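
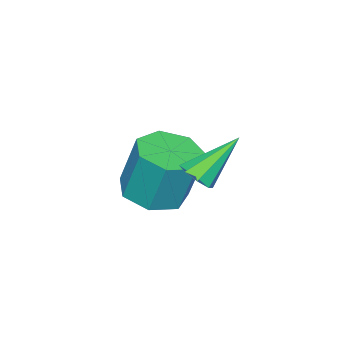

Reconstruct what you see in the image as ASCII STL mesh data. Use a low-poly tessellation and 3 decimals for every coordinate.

solid 
facet normal 0.588 -0.394 -0.706
outer loop
vertex 0.908 0.488 1.802
vertex 0.499 0.553 1.425
vertex 0.926 0.868 1.605
endloop
endfacet
facet normal 0.595 0.348 0.725
outer loop
vertex 0.908 0.488 1.802
vertex 0.926 0.868 1.605
vertex -0.479 1.207 2.595
endloop
endfacet
facet normal 0.589 -0.395 -0.705
outer loop
vertex 0.926 0.868 1.605
vertex 0.499 0.553 1.425
vertex 0.694 1.063 1.302
endloop
endfacet
facet normal 0.397 0.880 0.262
outer loop
vertex 0.926 0.868 1.605
vertex 0.694 1.063 1.302
vertex -0.479 1.207 2.595
endloop
endfacet
facet normal 0.589 -0.395 -0.705
outer loop
vertex 0.694 1.063 1.302
vertex 0.499 0.553 1.425
vertex 0.348 0.96 1.071
endloop
endfacet
facet normal -0.134 0.964 -0.229
outer loop
vertex 0.694 1.063 1.302
vertex 0.348 0.96 1.071
vertex -0.479 1.207 2.595
endloop
endfacet
facet normal 0.590 -0.394 -0.705
outer loop
vertex 0.348 0.96 1.071
vertex 0.499 0.553 1.425
vertex 0.091 0.618 1.047
endloop
endfacet
facet normal -0.692 0.552 -0.465
outer loop
vertex 0.348 0.96 1.071
vertex 0.091 0.618 1.047
vertex -0.479 1.207 2.595
endloop
endfacet
facet normal 0.590 -0.393 -0.705
outer loop
vertex 0.091 0.618 1.047
vertex 0.499 0.553 1.425
vertex 0.073 0.238 1.244
endloop
endfacet
facet normal -0.946 -0.113 -0.305
outer loop
vertex 0.091 0.618 1.047
vertex 0.073 0.238 1.244
vertex -0.479 1.207 2.595
endloop
endfacet
facet normal 0.590 -0.394 -0.705
outer loop
vertex 0.073 0.238 1.244
vertex 0.499 0.553 1.425
vertex 0.304 0.042 1.547
endloop
endfacet
facet normal -0.750 -0.643 0.155
outer loop
vertex 0.073 0.238 1.244
vertex 0.304 0.042 1.547
vertex -0.479 1.207 2.595
endloop
endfacet
facet normal 0.589 -0.393 -0.706
outer loop
vertex 0.304 0.042 1.547
vertex 0.499 0.553 1.425
vertex 0.65 0.146 1.778
endloop
endfacet
facet normal -0.215 -0.729 0.650
outer loop
vertex 0.304 0.042 1.547
vertex 0.65 0.146 1.778
vertex -0.479 1.207 2.595
endloop
endfacet
facet normal 0.588 -0.394 -0.706
outer loop
vertex 0.65 0.146 1.778
vertex 0.499 0.553 1.425
vertex 0.908 0.488 1.802
endloop
endfacet
facet normal 0.340 -0.319 0.885
outer loop
vertex 0.65 0.146 1.778
vertex 0.908 0.488 1.802
vertex -0.479 1.207 2.595
endloop
endfacet
facet normal 0.026 -0.294 -0.955
outer loop
vertex -0.817 -1.828 -1.513
vertex -1.706 -2.292 -1.394
vertex -1.526 -1.341 -1.682
endloop
endfacet
facet normal 0.587 0.778 -0.223
outer loop
vertex -0.817 -1.828 -1.513
vertex -1.526 -1.341 -1.682
vertex -0.865 -1.284 0.255
endloop
endfacet
facet normal 0.588 0.777 -0.224
outer loop
vertex -0.865 -1.284 0.255
vertex -1.526 -1.341 -1.682
vertex -1.573 -0.797 0.086
endloop
endfacet
facet normal -0.026 0.294 0.955
outer loop
vertex -0.865 -1.284 0.255
vertex -1.573 -0.797 0.086
vertex -1.754 -1.748 0.374
endloop
endfacet
facet normal 0.025 -0.294 -0.955
outer loop
vertex -1.526 -1.341 -1.682
vertex -1.706 -2.292 -1.394
vertex -2.37 -1.57 -1.634
endloop
endfacet
facet normal -0.266 0.919 -0.290
outer loop
vertex -1.526 -1.341 -1.682
vertex -2.37 -1.57 -1.634
vertex -1.573 -0.797 0.086
endloop
endfacet
facet normal -0.266 0.919 -0.290
outer loop
vertex -1.573 -0.797 0.086
vertex -2.37 -1.57 -1.634
vertex -2.418 -1.026 0.134
endloop
endfacet
facet normal -0.025 0.294 0.955
outer loop
vertex -1.573 -0.797 0.086
vertex -2.418 -1.026 0.134
vertex -1.754 -1.748 0.374
endloop
endfacet
facet normal 0.025 -0.294 -0.955
outer loop
vertex -2.37 -1.57 -1.634
vertex -1.706 -2.292 -1.394
vertex -2.715 -2.343 -1.405
endloop
endfacet
facet normal -0.919 0.369 -0.139
outer loop
vertex -2.37 -1.57 -1.634
vertex -2.715 -2.343 -1.405
vertex -2.418 -1.026 0.134
endloop
endfacet
facet normal -0.919 0.368 -0.138
outer loop
vertex -2.418 -1.026 0.134
vertex -2.715 -2.343 -1.405
vertex -2.762 -1.799 0.362
endloop
endfacet
facet normal -0.026 0.294 0.956
outer loop
vertex -2.418 -1.026 0.134
vertex -2.762 -1.799 0.362
vertex -1.754 -1.748 0.374
endloop
endfacet
facet normal 0.025 -0.294 -0.955
outer loop
vertex -2.715 -2.343 -1.405
vertex -1.706 -2.292 -1.394
vertex -2.3 -3.077 -1.168
endloop
endfacet
facet normal -0.880 -0.460 0.118
outer loop
vertex -2.715 -2.343 -1.405
vertex -2.3 -3.077 -1.168
vertex -2.762 -1.799 0.362
endloop
endfacet
facet normal -0.880 -0.459 0.118
outer loop
vertex -2.762 -1.799 0.362
vertex -2.3 -3.077 -1.168
vertex -2.347 -2.533 0.6
endloop
endfacet
facet normal -0.026 0.295 0.955
outer loop
vertex -2.762 -1.799 0.362
vertex -2.347 -2.533 0.6
vertex -1.754 -1.748 0.374
endloop
endfacet
facet normal 0.025 -0.294 -0.955
outer loop
vertex -2.3 -3.077 -1.168
vertex -1.706 -2.292 -1.394
vertex -1.438 -3.22 -1.101
endloop
endfacet
facet normal -0.178 -0.942 0.285
outer loop
vertex -2.3 -3.077 -1.168
vertex -1.438 -3.22 -1.101
vertex -2.347 -2.533 0.6
endloop
endfacet
facet normal -0.179 -0.942 0.284
outer loop
vertex -2.347 -2.533 0.6
vertex -1.438 -3.22 -1.101
vertex -1.485 -2.677 0.667
endloop
endfacet
facet normal -0.025 0.294 0.955
outer loop
vertex -2.347 -2.533 0.6
vertex -1.485 -2.677 0.667
vertex -1.754 -1.748 0.374
endloop
endfacet
facet normal 0.026 -0.294 -0.955
outer loop
vertex -1.438 -3.22 -1.101
vertex -1.706 -2.292 -1.394
vertex -0.778 -2.664 -1.254
endloop
endfacet
facet normal 0.657 -0.715 0.237
outer loop
vertex -1.438 -3.22 -1.101
vertex -0.778 -2.664 -1.254
vertex -1.485 -2.677 0.667
endloop
endfacet
facet normal 0.658 -0.715 0.237
outer loop
vertex -1.485 -2.677 0.667
vertex -0.778 -2.664 -1.254
vertex -0.825 -2.121 0.513
endloop
endfacet
facet normal -0.025 0.294 0.955
outer loop
vertex -1.485 -2.677 0.667
vertex -0.825 -2.121 0.513
vertex -1.754 -1.748 0.374
endloop
endfacet
facet normal 0.026 -0.295 -0.955
outer loop
vertex -0.778 -2.664 -1.254
vertex -1.706 -2.292 -1.394
vertex -0.817 -1.828 -1.513
endloop
endfacet
facet normal 0.999 0.050 0.011
outer loop
vertex -0.778 -2.664 -1.254
vertex -0.817 -1.828 -1.513
vertex -0.825 -2.121 0.513
endloop
endfacet
facet normal 0.999 0.051 0.011
outer loop
vertex -0.825 -2.121 0.513
vertex -0.817 -1.828 -1.513
vertex -0.865 -1.284 0.255
endloop
endfacet
facet normal -0.025 0.293 0.956
outer loop
vertex -0.825 -2.121 0.513
vertex -0.865 -1.284 0.255
vertex -1.754 -1.748 0.374
endloop
endfacet

endsolid


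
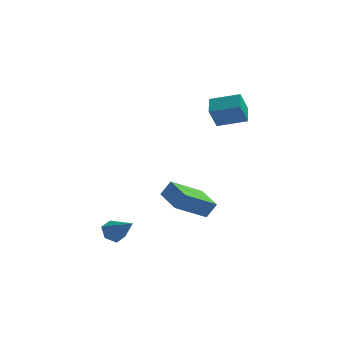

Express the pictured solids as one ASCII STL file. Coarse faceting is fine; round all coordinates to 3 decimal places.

solid 
facet normal -0.495 0.854 0.162
outer loop
vertex -0.763 -2.178 0.579
vertex 0.657 -1.163 -0.437
vertex -1.243 -2.305 -0.219
endloop
endfacet
facet normal -0.703 -0.503 0.503
outer loop
vertex -0.437 -3.697 -0.483
vertex -0.763 -2.178 0.579
vertex -1.243 -2.305 -0.219
endloop
endfacet
facet normal -0.495 0.854 0.162
outer loop
vertex -1.243 -2.305 -0.219
vertex 0.657 -1.163 -0.437
vertex 0.177 -1.29 -1.235
endloop
endfacet
facet normal -0.511 -0.135 -0.849
outer loop
vertex 0.177 -1.29 -1.235
vertex -0.437 -3.697 -0.483
vertex -1.243 -2.305 -0.219
endloop
endfacet
facet normal 0.511 0.135 0.849
outer loop
vertex -0.763 -2.178 0.579
vertex 1.463 -2.555 -0.701
vertex 0.657 -1.163 -0.437
endloop
endfacet
facet normal -0.703 -0.503 0.503
outer loop
vertex 0.043 -3.57 0.315
vertex -0.763 -2.178 0.579
vertex -0.437 -3.697 -0.483
endloop
endfacet
facet normal 0.511 0.135 0.849
outer loop
vertex 0.043 -3.57 0.315
vertex 1.463 -2.555 -0.701
vertex -0.763 -2.178 0.579
endloop
endfacet
facet normal 0.703 0.503 -0.503
outer loop
vertex 0.657 -1.163 -0.437
vertex 1.463 -2.555 -0.701
vertex 0.177 -1.29 -1.235
endloop
endfacet
facet normal -0.511 -0.135 -0.849
outer loop
vertex 0.983 -2.682 -1.499
vertex -0.437 -3.697 -0.483
vertex 0.177 -1.29 -1.235
endloop
endfacet
facet normal 0.703 0.503 -0.503
outer loop
vertex 0.177 -1.29 -1.235
vertex 1.463 -2.555 -0.701
vertex 0.983 -2.682 -1.499
endloop
endfacet
facet normal 0.495 -0.854 -0.162
outer loop
vertex 0.983 -2.682 -1.499
vertex 0.043 -3.57 0.315
vertex -0.437 -3.697 -0.483
endloop
endfacet
facet normal 0.495 -0.854 -0.162
outer loop
vertex 1.463 -2.555 -0.701
vertex 0.043 -3.57 0.315
vertex 0.983 -2.682 -1.499
endloop
endfacet
facet normal -0.961 0.074 -0.265
outer loop
vertex 0.806 1.068 4.049
vertex 0.757 2.116 4.52
vertex 1.165 1.603 2.896
endloop
endfacet
facet normal 0.042 -0.911 -0.410
outer loop
vertex 2.703 1.484 3.32
vertex 0.806 1.068 4.049
vertex 1.165 1.603 2.896
endloop
endfacet
facet normal -0.961 0.074 -0.265
outer loop
vertex 1.165 1.603 2.896
vertex 0.757 2.116 4.52
vertex 1.116 2.651 3.368
endloop
endfacet
facet normal 0.272 0.406 -0.873
outer loop
vertex 1.116 2.651 3.368
vertex 2.703 1.484 3.32
vertex 1.165 1.603 2.896
endloop
endfacet
facet normal -0.272 -0.405 0.873
outer loop
vertex 0.806 1.068 4.049
vertex 2.295 1.997 4.944
vertex 0.757 2.116 4.52
endloop
endfacet
facet normal 0.042 -0.911 -0.410
outer loop
vertex 2.344 0.949 4.472
vertex 0.806 1.068 4.049
vertex 2.703 1.484 3.32
endloop
endfacet
facet normal -0.271 -0.406 0.873
outer loop
vertex 2.344 0.949 4.472
vertex 2.295 1.997 4.944
vertex 0.806 1.068 4.049
endloop
endfacet
facet normal -0.043 0.911 0.410
outer loop
vertex 0.757 2.116 4.52
vertex 2.295 1.997 4.944
vertex 1.116 2.651 3.368
endloop
endfacet
facet normal 0.271 0.405 -0.873
outer loop
vertex 2.654 2.532 3.791
vertex 2.703 1.484 3.32
vertex 1.116 2.651 3.368
endloop
endfacet
facet normal -0.042 0.911 0.410
outer loop
vertex 1.116 2.651 3.368
vertex 2.295 1.997 4.944
vertex 2.654 2.532 3.791
endloop
endfacet
facet normal 0.961 -0.074 0.265
outer loop
vertex 2.654 2.532 3.791
vertex 2.344 0.949 4.472
vertex 2.703 1.484 3.32
endloop
endfacet
facet normal 0.961 -0.074 0.265
outer loop
vertex 2.295 1.997 4.944
vertex 2.344 0.949 4.472
vertex 2.654 2.532 3.791
endloop
endfacet
facet normal -0.616 0.524 -0.589
outer loop
vertex -2.919 -2.518 -3.01
vertex -3.464 -2.723 -2.622
vertex -3.12 -2.135 -2.459
endloop
endfacet
facet normal 0.900 0.435 0.026
outer loop
vertex -2.919 -2.518 -3.01
vertex -3.12 -2.135 -2.459
vertex -2.436 -3.597 -1.638
endloop
endfacet
facet normal -0.616 0.524 -0.589
outer loop
vertex -3.12 -2.135 -2.459
vertex -3.464 -2.723 -2.622
vertex -3.666 -2.341 -2.071
endloop
endfacet
facet normal 0.320 0.573 0.754
outer loop
vertex -3.12 -2.135 -2.459
vertex -3.666 -2.341 -2.071
vertex -2.436 -3.597 -1.638
endloop
endfacet
facet normal -0.615 0.524 -0.589
outer loop
vertex -3.666 -2.341 -2.071
vertex -3.464 -2.723 -2.622
vertex -4.01 -2.928 -2.234
endloop
endfacet
facet normal -0.369 -0.041 0.928
outer loop
vertex -3.666 -2.341 -2.071
vertex -4.01 -2.928 -2.234
vertex -2.436 -3.597 -1.638
endloop
endfacet
facet normal -0.615 0.524 -0.589
outer loop
vertex -4.01 -2.928 -2.234
vertex -3.464 -2.723 -2.622
vertex -3.808 -3.31 -2.785
endloop
endfacet
facet normal -0.479 -0.794 0.375
outer loop
vertex -4.01 -2.928 -2.234
vertex -3.808 -3.31 -2.785
vertex -2.436 -3.597 -1.638
endloop
endfacet
facet normal -0.615 0.524 -0.590
outer loop
vertex -3.808 -3.31 -2.785
vertex -3.464 -2.723 -2.622
vertex -3.262 -3.105 -3.172
endloop
endfacet
facet normal 0.100 -0.931 -0.352
outer loop
vertex -3.808 -3.31 -2.785
vertex -3.262 -3.105 -3.172
vertex -2.436 -3.597 -1.638
endloop
endfacet
facet normal -0.616 0.523 -0.589
outer loop
vertex -3.262 -3.105 -3.172
vertex -3.464 -2.723 -2.622
vertex -2.919 -2.518 -3.01
endloop
endfacet
facet normal 0.789 -0.316 -0.526
outer loop
vertex -3.262 -3.105 -3.172
vertex -2.919 -2.518 -3.01
vertex -2.436 -3.597 -1.638
endloop
endfacet

endsolid


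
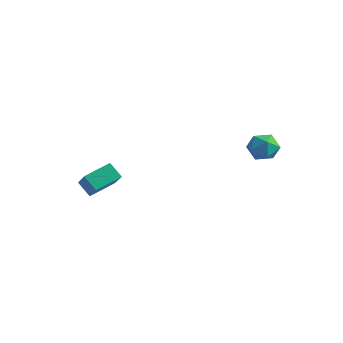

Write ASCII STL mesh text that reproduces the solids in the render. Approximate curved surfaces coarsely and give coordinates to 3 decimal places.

solid 
facet normal -0.934 0.233 -0.271
outer loop
vertex 1.996 1.079 -2.017
vertex 1.718 0.505 -1.553
vertex 1.816 1.233 -1.265
endloop
endfacet
facet normal -0.512 0.809 -0.288
outer loop
vertex 1.996 1.079 -2.017
vertex 1.816 1.233 -1.265
vertex 2.472 1.535 -1.583
endloop
endfacet
facet normal 0.025 0.675 -0.737
outer loop
vertex 1.996 1.079 -2.017
vertex 2.472 1.535 -1.583
vertex 2.779 0.994 -2.068
endloop
endfacet
facet normal -0.063 0.016 -0.998
outer loop
vertex 1.996 1.079 -2.017
vertex 2.779 0.994 -2.068
vertex 2.313 0.358 -2.049
endloop
endfacet
facet normal -0.655 -0.257 -0.710
outer loop
vertex 1.996 1.079 -2.017
vertex 2.313 0.358 -2.049
vertex 1.718 0.505 -1.553
endloop
endfacet
facet normal -0.237 0.900 0.365
outer loop
vertex 2.472 1.535 -1.583
vertex 1.816 1.233 -1.265
vertex 2.487 1.242 -0.851
endloop
endfacet
facet normal -0.920 -0.031 0.391
outer loop
vertex 1.816 1.233 -1.265
vertex 1.718 0.505 -1.553
vertex 2.021 0.606 -0.832
endloop
endfacet
facet normal -0.470 -0.823 -0.320
outer loop
vertex 1.718 0.505 -1.553
vertex 2.313 0.358 -2.049
vertex 2.328 0.065 -1.317
endloop
endfacet
facet normal 0.489 -0.382 -0.784
outer loop
vertex 2.313 0.358 -2.049
vertex 2.779 0.994 -2.068
vertex 2.984 0.367 -1.635
endloop
endfacet
facet normal 0.633 0.684 -0.362
outer loop
vertex 2.779 0.994 -2.068
vertex 2.472 1.535 -1.583
vertex 3.082 1.095 -1.347
endloop
endfacet
facet normal 0.063 -0.016 0.998
outer loop
vertex 2.804 0.521 -0.883
vertex 2.487 1.242 -0.851
vertex 2.021 0.606 -0.832
endloop
endfacet
facet normal -0.025 -0.675 0.737
outer loop
vertex 2.804 0.521 -0.883
vertex 2.021 0.606 -0.832
vertex 2.328 0.065 -1.317
endloop
endfacet
facet normal 0.512 -0.809 0.288
outer loop
vertex 2.804 0.521 -0.883
vertex 2.328 0.065 -1.317
vertex 2.984 0.367 -1.635
endloop
endfacet
facet normal 0.934 -0.233 0.271
outer loop
vertex 2.804 0.521 -0.883
vertex 2.984 0.367 -1.635
vertex 3.082 1.095 -1.347
endloop
endfacet
facet normal 0.655 0.257 0.710
outer loop
vertex 2.804 0.521 -0.883
vertex 3.082 1.095 -1.347
vertex 2.487 1.242 -0.851
endloop
endfacet
facet normal -0.489 0.382 0.784
outer loop
vertex 2.021 0.606 -0.832
vertex 2.487 1.242 -0.851
vertex 1.816 1.233 -1.265
endloop
endfacet
facet normal -0.633 -0.684 0.362
outer loop
vertex 2.328 0.065 -1.317
vertex 2.021 0.606 -0.832
vertex 1.718 0.505 -1.553
endloop
endfacet
facet normal 0.237 -0.900 -0.365
outer loop
vertex 2.984 0.367 -1.635
vertex 2.328 0.065 -1.317
vertex 2.313 0.358 -2.049
endloop
endfacet
facet normal 0.920 0.031 -0.391
outer loop
vertex 3.082 1.095 -1.347
vertex 2.984 0.367 -1.635
vertex 2.779 0.994 -2.068
endloop
endfacet
facet normal 0.470 0.823 0.320
outer loop
vertex 2.487 1.242 -0.851
vertex 3.082 1.095 -1.347
vertex 2.472 1.535 -1.583
endloop
endfacet
facet normal -0.725 -0.017 0.688
outer loop
vertex -2.983 -4.525 -2.889
vertex -2.6 -3.328 -2.456
vertex -4.046 -3.787 -3.991
endloop
endfacet
facet normal -0.288 -0.901 -0.325
outer loop
vertex -3.4 -3.772 -4.604
vertex -2.983 -4.525 -2.889
vertex -4.046 -3.787 -3.991
endloop
endfacet
facet normal -0.725 -0.016 0.688
outer loop
vertex -4.046 -3.787 -3.991
vertex -2.6 -3.328 -2.456
vertex -3.663 -2.589 -3.559
endloop
endfacet
facet normal -0.625 0.434 -0.649
outer loop
vertex -3.663 -2.589 -3.559
vertex -3.4 -3.772 -4.604
vertex -4.046 -3.787 -3.991
endloop
endfacet
facet normal 0.625 -0.435 0.648
outer loop
vertex -2.983 -4.525 -2.889
vertex -1.954 -3.313 -3.069
vertex -2.6 -3.328 -2.456
endloop
endfacet
facet normal -0.289 -0.901 -0.325
outer loop
vertex -2.337 -4.511 -3.501
vertex -2.983 -4.525 -2.889
vertex -3.4 -3.772 -4.604
endloop
endfacet
facet normal 0.625 -0.434 0.649
outer loop
vertex -2.337 -4.511 -3.501
vertex -1.954 -3.313 -3.069
vertex -2.983 -4.525 -2.889
endloop
endfacet
facet normal 0.288 0.901 0.326
outer loop
vertex -2.6 -3.328 -2.456
vertex -1.954 -3.313 -3.069
vertex -3.663 -2.589 -3.559
endloop
endfacet
facet normal -0.624 0.435 -0.649
outer loop
vertex -3.017 -2.575 -4.171
vertex -3.4 -3.772 -4.604
vertex -3.663 -2.589 -3.559
endloop
endfacet
facet normal 0.288 0.901 0.325
outer loop
vertex -3.663 -2.589 -3.559
vertex -1.954 -3.313 -3.069
vertex -3.017 -2.575 -4.171
endloop
endfacet
facet normal 0.726 0.017 -0.688
outer loop
vertex -3.017 -2.575 -4.171
vertex -2.337 -4.511 -3.501
vertex -3.4 -3.772 -4.604
endloop
endfacet
facet normal 0.725 0.016 -0.688
outer loop
vertex -1.954 -3.313 -3.069
vertex -2.337 -4.511 -3.501
vertex -3.017 -2.575 -4.171
endloop
endfacet

endsolid


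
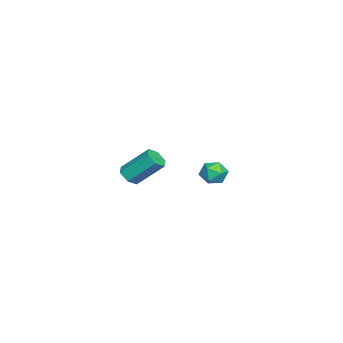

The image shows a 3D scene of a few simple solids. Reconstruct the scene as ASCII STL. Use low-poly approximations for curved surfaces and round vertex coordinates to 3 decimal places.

solid 
facet normal 0.046 -0.718 -0.694
outer loop
vertex 4.686 0.647 -0.706
vertex 3.978 0.537 -0.639
vertex 4.224 1.015 -1.117
endloop
endfacet
facet normal 0.765 0.472 -0.437
outer loop
vertex 4.686 0.647 -0.706
vertex 4.224 1.015 -1.117
vertex 4.591 2.133 0.732
endloop
endfacet
facet normal 0.766 0.471 -0.437
outer loop
vertex 4.591 2.133 0.732
vertex 4.224 1.015 -1.117
vertex 4.129 2.502 0.32
endloop
endfacet
facet normal -0.046 0.718 0.694
outer loop
vertex 4.591 2.133 0.732
vertex 4.129 2.502 0.32
vertex 3.882 2.023 0.799
endloop
endfacet
facet normal 0.046 -0.718 -0.694
outer loop
vertex 4.224 1.015 -1.117
vertex 3.978 0.537 -0.639
vertex 3.516 0.905 -1.05
endloop
endfacet
facet normal -0.173 0.679 -0.714
outer loop
vertex 4.224 1.015 -1.117
vertex 3.516 0.905 -1.05
vertex 4.129 2.502 0.32
endloop
endfacet
facet normal -0.173 0.679 -0.714
outer loop
vertex 4.129 2.502 0.32
vertex 3.516 0.905 -1.05
vertex 3.421 2.392 0.387
endloop
endfacet
facet normal -0.046 0.718 0.694
outer loop
vertex 4.129 2.502 0.32
vertex 3.421 2.392 0.387
vertex 3.882 2.023 0.799
endloop
endfacet
facet normal 0.046 -0.718 -0.694
outer loop
vertex 3.516 0.905 -1.05
vertex 3.978 0.537 -0.639
vertex 3.269 0.427 -0.572
endloop
endfacet
facet normal -0.938 0.208 -0.277
outer loop
vertex 3.516 0.905 -1.05
vertex 3.269 0.427 -0.572
vertex 3.421 2.392 0.387
endloop
endfacet
facet normal -0.938 0.207 -0.276
outer loop
vertex 3.421 2.392 0.387
vertex 3.269 0.427 -0.572
vertex 3.174 1.913 0.866
endloop
endfacet
facet normal -0.046 0.718 0.694
outer loop
vertex 3.421 2.392 0.387
vertex 3.174 1.913 0.866
vertex 3.882 2.023 0.799
endloop
endfacet
facet normal 0.046 -0.718 -0.694
outer loop
vertex 3.269 0.427 -0.572
vertex 3.978 0.537 -0.639
vertex 3.731 0.058 -0.16
endloop
endfacet
facet normal -0.766 -0.472 0.437
outer loop
vertex 3.269 0.427 -0.572
vertex 3.731 0.058 -0.16
vertex 3.174 1.913 0.866
endloop
endfacet
facet normal -0.765 -0.472 0.438
outer loop
vertex 3.174 1.913 0.866
vertex 3.731 0.058 -0.16
vertex 3.636 1.545 1.277
endloop
endfacet
facet normal -0.046 0.718 0.694
outer loop
vertex 3.174 1.913 0.866
vertex 3.636 1.545 1.277
vertex 3.882 2.023 0.799
endloop
endfacet
facet normal 0.046 -0.718 -0.694
outer loop
vertex 3.731 0.058 -0.16
vertex 3.978 0.537 -0.639
vertex 4.439 0.168 -0.227
endloop
endfacet
facet normal 0.173 -0.679 0.714
outer loop
vertex 3.731 0.058 -0.16
vertex 4.439 0.168 -0.227
vertex 3.636 1.545 1.277
endloop
endfacet
facet normal 0.173 -0.679 0.714
outer loop
vertex 3.636 1.545 1.277
vertex 4.439 0.168 -0.227
vertex 4.344 1.655 1.21
endloop
endfacet
facet normal -0.046 0.718 0.694
outer loop
vertex 3.636 1.545 1.277
vertex 4.344 1.655 1.21
vertex 3.882 2.023 0.799
endloop
endfacet
facet normal 0.046 -0.718 -0.694
outer loop
vertex 4.439 0.168 -0.227
vertex 3.978 0.537 -0.639
vertex 4.686 0.647 -0.706
endloop
endfacet
facet normal 0.938 -0.207 0.277
outer loop
vertex 4.439 0.168 -0.227
vertex 4.686 0.647 -0.706
vertex 4.344 1.655 1.21
endloop
endfacet
facet normal 0.938 -0.208 0.277
outer loop
vertex 4.344 1.655 1.21
vertex 4.686 0.647 -0.706
vertex 4.591 2.133 0.732
endloop
endfacet
facet normal -0.046 0.718 0.694
outer loop
vertex 4.344 1.655 1.21
vertex 4.591 2.133 0.732
vertex 3.882 2.023 0.799
endloop
endfacet
facet normal 0.289 0.953 -0.094
outer loop
vertex -3.345 4.213 -4.354
vertex -3.944 4.459 -3.708
vertex -3.091 4.223 -3.475
endloop
endfacet
facet normal 0.827 0.507 -0.245
outer loop
vertex -3.345 4.213 -4.354
vertex -3.091 4.223 -3.475
vertex -2.83 3.535 -4.018
endloop
endfacet
facet normal 0.620 0.084 -0.780
outer loop
vertex -3.345 4.213 -4.354
vertex -2.83 3.535 -4.018
vertex -3.521 3.346 -4.587
endloop
endfacet
facet normal -0.046 0.268 -0.962
outer loop
vertex -3.345 4.213 -4.354
vertex -3.521 3.346 -4.587
vertex -4.209 3.917 -4.395
endloop
endfacet
facet normal -0.250 0.805 -0.538
outer loop
vertex -3.345 4.213 -4.354
vertex -4.209 3.917 -4.395
vertex -3.944 4.459 -3.708
endloop
endfacet
facet normal 0.939 0.097 0.329
outer loop
vertex -2.83 3.535 -4.018
vertex -3.091 4.223 -3.475
vertex -3.111 3.363 -3.165
endloop
endfacet
facet normal 0.071 0.818 0.571
outer loop
vertex -3.091 4.223 -3.475
vertex -3.944 4.459 -3.708
vertex -3.799 3.934 -2.973
endloop
endfacet
facet normal -0.802 0.579 -0.147
outer loop
vertex -3.944 4.459 -3.708
vertex -4.209 3.917 -4.395
vertex -4.49 3.745 -3.542
endloop
endfacet
facet normal -0.472 -0.289 -0.833
outer loop
vertex -4.209 3.917 -4.395
vertex -3.521 3.346 -4.587
vertex -4.229 3.057 -4.085
endloop
endfacet
facet normal 0.604 -0.587 -0.539
outer loop
vertex -3.521 3.346 -4.587
vertex -2.83 3.535 -4.018
vertex -3.376 2.821 -3.852
endloop
endfacet
facet normal 0.046 -0.268 0.962
outer loop
vertex -3.975 3.067 -3.206
vertex -3.111 3.363 -3.165
vertex -3.799 3.934 -2.973
endloop
endfacet
facet normal -0.620 -0.084 0.780
outer loop
vertex -3.975 3.067 -3.206
vertex -3.799 3.934 -2.973
vertex -4.49 3.745 -3.542
endloop
endfacet
facet normal -0.827 -0.507 0.245
outer loop
vertex -3.975 3.067 -3.206
vertex -4.49 3.745 -3.542
vertex -4.229 3.057 -4.085
endloop
endfacet
facet normal -0.289 -0.953 0.094
outer loop
vertex -3.975 3.067 -3.206
vertex -4.229 3.057 -4.085
vertex -3.376 2.821 -3.852
endloop
endfacet
facet normal 0.250 -0.805 0.538
outer loop
vertex -3.975 3.067 -3.206
vertex -3.376 2.821 -3.852
vertex -3.111 3.363 -3.165
endloop
endfacet
facet normal 0.472 0.289 0.833
outer loop
vertex -3.799 3.934 -2.973
vertex -3.111 3.363 -3.165
vertex -3.091 4.223 -3.475
endloop
endfacet
facet normal -0.604 0.587 0.539
outer loop
vertex -4.49 3.745 -3.542
vertex -3.799 3.934 -2.973
vertex -3.944 4.459 -3.708
endloop
endfacet
facet normal -0.939 -0.097 -0.329
outer loop
vertex -4.229 3.057 -4.085
vertex -4.49 3.745 -3.542
vertex -4.209 3.917 -4.395
endloop
endfacet
facet normal -0.071 -0.818 -0.571
outer loop
vertex -3.376 2.821 -3.852
vertex -4.229 3.057 -4.085
vertex -3.521 3.346 -4.587
endloop
endfacet
facet normal 0.802 -0.579 0.147
outer loop
vertex -3.111 3.363 -3.165
vertex -3.376 2.821 -3.852
vertex -2.83 3.535 -4.018
endloop
endfacet

endsolid


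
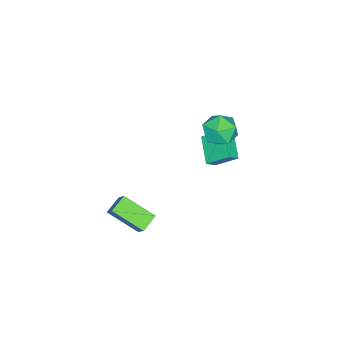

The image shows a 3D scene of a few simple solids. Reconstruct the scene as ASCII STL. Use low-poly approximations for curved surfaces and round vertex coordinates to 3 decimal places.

solid 
facet normal -0.523 0.386 0.760
outer loop
vertex -2.35 1.618 4.105
vertex -3.225 0.964 3.835
vertex -2.448 0.593 4.559
endloop
endfacet
facet normal 0.176 0.385 0.906
outer loop
vertex -2.35 1.618 4.105
vertex -2.448 0.593 4.559
vertex -1.444 0.96 4.208
endloop
endfacet
facet normal 0.508 0.762 0.401
outer loop
vertex -2.35 1.618 4.105
vertex -1.444 0.96 4.208
vertex -1.6 1.558 3.269
endloop
endfacet
facet normal 0.015 0.998 -0.058
outer loop
vertex -2.35 1.618 4.105
vertex -1.6 1.558 3.269
vertex -2.701 1.561 3.038
endloop
endfacet
facet normal -0.623 0.765 0.164
outer loop
vertex -2.35 1.618 4.105
vertex -2.701 1.561 3.038
vertex -3.225 0.964 3.835
endloop
endfacet
facet normal 0.408 -0.289 0.866
outer loop
vertex -1.444 0.96 4.208
vertex -2.448 0.593 4.559
vertex -1.759 -0.101 4.002
endloop
endfacet
facet normal -0.723 -0.286 0.629
outer loop
vertex -2.448 0.593 4.559
vertex -3.225 0.964 3.835
vertex -2.86 -0.098 3.771
endloop
endfacet
facet normal -0.883 0.327 -0.336
outer loop
vertex -3.225 0.964 3.835
vertex -2.701 1.561 3.038
vertex -3.016 0.5 2.832
endloop
endfacet
facet normal 0.148 0.704 -0.695
outer loop
vertex -2.701 1.561 3.038
vertex -1.6 1.558 3.269
vertex -2.012 0.867 2.481
endloop
endfacet
facet normal 0.945 0.322 0.048
outer loop
vertex -1.6 1.558 3.269
vertex -1.444 0.96 4.208
vertex -1.235 0.496 3.205
endloop
endfacet
facet normal -0.015 -0.998 0.058
outer loop
vertex -2.11 -0.158 2.935
vertex -1.759 -0.101 4.002
vertex -2.86 -0.098 3.771
endloop
endfacet
facet normal -0.508 -0.762 -0.401
outer loop
vertex -2.11 -0.158 2.935
vertex -2.86 -0.098 3.771
vertex -3.016 0.5 2.832
endloop
endfacet
facet normal -0.176 -0.385 -0.906
outer loop
vertex -2.11 -0.158 2.935
vertex -3.016 0.5 2.832
vertex -2.012 0.867 2.481
endloop
endfacet
facet normal 0.523 -0.386 -0.760
outer loop
vertex -2.11 -0.158 2.935
vertex -2.012 0.867 2.481
vertex -1.235 0.496 3.205
endloop
endfacet
facet normal 0.623 -0.765 -0.164
outer loop
vertex -2.11 -0.158 2.935
vertex -1.235 0.496 3.205
vertex -1.759 -0.101 4.002
endloop
endfacet
facet normal -0.148 -0.704 0.695
outer loop
vertex -2.86 -0.098 3.771
vertex -1.759 -0.101 4.002
vertex -2.448 0.593 4.559
endloop
endfacet
facet normal -0.945 -0.322 -0.048
outer loop
vertex -3.016 0.5 2.832
vertex -2.86 -0.098 3.771
vertex -3.225 0.964 3.835
endloop
endfacet
facet normal -0.408 0.289 -0.866
outer loop
vertex -2.012 0.867 2.481
vertex -3.016 0.5 2.832
vertex -2.701 1.561 3.038
endloop
endfacet
facet normal 0.723 0.286 -0.629
outer loop
vertex -1.235 0.496 3.205
vertex -2.012 0.867 2.481
vertex -1.6 1.558 3.269
endloop
endfacet
facet normal 0.883 -0.327 0.336
outer loop
vertex -1.759 -0.101 4.002
vertex -1.235 0.496 3.205
vertex -1.444 0.96 4.208
endloop
endfacet
facet normal -0.694 0.357 -0.626
outer loop
vertex -4.305 0.473 1.327
vertex -3.042 1.467 0.494
vertex -4.014 -0.751 0.307
endloop
endfacet
facet normal -0.697 -0.549 0.460
outer loop
vertex -3.438 -1.047 0.826
vertex -4.305 0.473 1.327
vertex -4.014 -0.751 0.307
endloop
endfacet
facet normal -0.694 0.357 -0.626
outer loop
vertex -4.014 -0.751 0.307
vertex -3.042 1.467 0.494
vertex -2.751 0.243 -0.526
endloop
endfacet
facet normal 0.179 -0.756 -0.630
outer loop
vertex -2.751 0.243 -0.526
vertex -3.438 -1.047 0.826
vertex -4.014 -0.751 0.307
endloop
endfacet
facet normal -0.179 0.756 0.630
outer loop
vertex -4.305 0.473 1.327
vertex -2.466 1.171 1.013
vertex -3.042 1.467 0.494
endloop
endfacet
facet normal -0.697 -0.549 0.460
outer loop
vertex -3.729 0.177 1.846
vertex -4.305 0.473 1.327
vertex -3.438 -1.047 0.826
endloop
endfacet
facet normal -0.179 0.756 0.630
outer loop
vertex -3.729 0.177 1.846
vertex -2.466 1.171 1.013
vertex -4.305 0.473 1.327
endloop
endfacet
facet normal 0.697 0.549 -0.460
outer loop
vertex -3.042 1.467 0.494
vertex -2.466 1.171 1.013
vertex -2.751 0.243 -0.526
endloop
endfacet
facet normal 0.179 -0.756 -0.630
outer loop
vertex -2.175 -0.053 -0.007
vertex -3.438 -1.047 0.826
vertex -2.751 0.243 -0.526
endloop
endfacet
facet normal 0.697 0.549 -0.460
outer loop
vertex -2.751 0.243 -0.526
vertex -2.466 1.171 1.013
vertex -2.175 -0.053 -0.007
endloop
endfacet
facet normal 0.694 -0.357 0.626
outer loop
vertex -2.175 -0.053 -0.007
vertex -3.729 0.177 1.846
vertex -3.438 -1.047 0.826
endloop
endfacet
facet normal 0.694 -0.357 0.626
outer loop
vertex -2.466 1.171 1.013
vertex -3.729 0.177 1.846
vertex -2.175 -0.053 -0.007
endloop
endfacet
facet normal -0.903 0.137 0.406
outer loop
vertex 0.293 -4.194 -3.085
vertex 0.966 -3.449 -1.839
vertex 0.115 -2.314 -4.114
endloop
endfacet
facet normal -0.420 -0.466 -0.779
outer loop
vertex 1.154 -2.471 -4.581
vertex 0.293 -4.194 -3.085
vertex 0.115 -2.314 -4.114
endloop
endfacet
facet normal -0.903 0.137 0.406
outer loop
vertex 0.115 -2.314 -4.114
vertex 0.966 -3.449 -1.839
vertex 0.788 -1.569 -2.868
endloop
endfacet
facet normal -0.083 0.874 -0.478
outer loop
vertex 0.788 -1.569 -2.868
vertex 1.154 -2.471 -4.581
vertex 0.115 -2.314 -4.114
endloop
endfacet
facet normal 0.083 -0.874 0.478
outer loop
vertex 0.293 -4.194 -3.085
vertex 2.005 -3.606 -2.306
vertex 0.966 -3.449 -1.839
endloop
endfacet
facet normal -0.420 -0.466 -0.779
outer loop
vertex 1.332 -4.351 -3.552
vertex 0.293 -4.194 -3.085
vertex 1.154 -2.471 -4.581
endloop
endfacet
facet normal 0.083 -0.874 0.478
outer loop
vertex 1.332 -4.351 -3.552
vertex 2.005 -3.606 -2.306
vertex 0.293 -4.194 -3.085
endloop
endfacet
facet normal 0.420 0.466 0.779
outer loop
vertex 0.966 -3.449 -1.839
vertex 2.005 -3.606 -2.306
vertex 0.788 -1.569 -2.868
endloop
endfacet
facet normal -0.083 0.874 -0.478
outer loop
vertex 1.827 -1.726 -3.335
vertex 1.154 -2.471 -4.581
vertex 0.788 -1.569 -2.868
endloop
endfacet
facet normal 0.420 0.466 0.779
outer loop
vertex 0.788 -1.569 -2.868
vertex 2.005 -3.606 -2.306
vertex 1.827 -1.726 -3.335
endloop
endfacet
facet normal 0.903 -0.137 -0.406
outer loop
vertex 1.827 -1.726 -3.335
vertex 1.332 -4.351 -3.552
vertex 1.154 -2.471 -4.581
endloop
endfacet
facet normal 0.903 -0.137 -0.406
outer loop
vertex 2.005 -3.606 -2.306
vertex 1.332 -4.351 -3.552
vertex 1.827 -1.726 -3.335
endloop
endfacet

endsolid


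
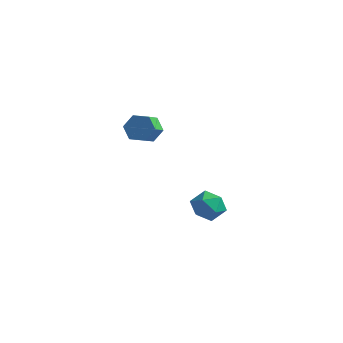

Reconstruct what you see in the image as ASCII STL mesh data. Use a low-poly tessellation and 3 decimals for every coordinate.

solid 
facet normal -0.165 0.859 -0.485
outer loop
vertex -2.139 0.317 2.513
vertex -2.752 0.588 3.201
vertex -1.82 0.808 3.274
endloop
endfacet
facet normal 0.929 -0.031 -0.369
outer loop
vertex -2.139 0.317 2.513
vertex -1.82 0.808 3.274
vertex -1.936 -0.739 3.111
endloop
endfacet
facet normal 0.929 -0.031 -0.370
outer loop
vertex -1.936 -0.739 3.111
vertex -1.82 0.808 3.274
vertex -1.617 -0.248 3.871
endloop
endfacet
facet normal 0.165 -0.859 0.485
outer loop
vertex -1.936 -0.739 3.111
vertex -1.617 -0.248 3.871
vertex -2.548 -0.468 3.799
endloop
endfacet
facet normal -0.165 0.859 -0.485
outer loop
vertex -1.82 0.808 3.274
vertex -2.752 0.588 3.201
vertex -2.432 1.079 3.962
endloop
endfacet
facet normal 0.752 0.428 0.501
outer loop
vertex -1.82 0.808 3.274
vertex -2.432 1.079 3.962
vertex -1.617 -0.248 3.871
endloop
endfacet
facet normal 0.752 0.428 0.501
outer loop
vertex -1.617 -0.248 3.871
vertex -2.432 1.079 3.962
vertex -2.229 0.023 4.559
endloop
endfacet
facet normal 0.165 -0.859 0.485
outer loop
vertex -1.617 -0.248 3.871
vertex -2.229 0.023 4.559
vertex -2.548 -0.468 3.799
endloop
endfacet
facet normal -0.165 0.859 -0.485
outer loop
vertex -2.432 1.079 3.962
vertex -2.752 0.588 3.201
vertex -3.364 0.859 3.889
endloop
endfacet
facet normal -0.176 0.458 0.871
outer loop
vertex -2.432 1.079 3.962
vertex -3.364 0.859 3.889
vertex -2.229 0.023 4.559
endloop
endfacet
facet normal -0.176 0.459 0.871
outer loop
vertex -2.229 0.023 4.559
vertex -3.364 0.859 3.889
vertex -3.161 -0.197 4.487
endloop
endfacet
facet normal 0.165 -0.859 0.485
outer loop
vertex -2.229 0.023 4.559
vertex -3.161 -0.197 4.487
vertex -2.548 -0.468 3.799
endloop
endfacet
facet normal -0.165 0.859 -0.485
outer loop
vertex -3.364 0.859 3.889
vertex -2.752 0.588 3.201
vertex -3.683 0.368 3.129
endloop
endfacet
facet normal -0.929 0.031 0.370
outer loop
vertex -3.364 0.859 3.889
vertex -3.683 0.368 3.129
vertex -3.161 -0.197 4.487
endloop
endfacet
facet normal -0.929 0.030 0.370
outer loop
vertex -3.161 -0.197 4.487
vertex -3.683 0.368 3.129
vertex -3.48 -0.688 3.726
endloop
endfacet
facet normal 0.165 -0.859 0.485
outer loop
vertex -3.161 -0.197 4.487
vertex -3.48 -0.688 3.726
vertex -2.548 -0.468 3.799
endloop
endfacet
facet normal -0.165 0.859 -0.485
outer loop
vertex -3.683 0.368 3.129
vertex -2.752 0.588 3.201
vertex -3.071 0.097 2.441
endloop
endfacet
facet normal -0.752 -0.428 -0.501
outer loop
vertex -3.683 0.368 3.129
vertex -3.071 0.097 2.441
vertex -3.48 -0.688 3.726
endloop
endfacet
facet normal -0.752 -0.428 -0.501
outer loop
vertex -3.48 -0.688 3.726
vertex -3.071 0.097 2.441
vertex -2.868 -0.959 3.038
endloop
endfacet
facet normal 0.165 -0.859 0.485
outer loop
vertex -3.48 -0.688 3.726
vertex -2.868 -0.959 3.038
vertex -2.548 -0.468 3.799
endloop
endfacet
facet normal -0.165 0.859 -0.485
outer loop
vertex -3.071 0.097 2.441
vertex -2.752 0.588 3.201
vertex -2.139 0.317 2.513
endloop
endfacet
facet normal 0.176 -0.459 -0.871
outer loop
vertex -3.071 0.097 2.441
vertex -2.139 0.317 2.513
vertex -2.868 -0.959 3.038
endloop
endfacet
facet normal 0.177 -0.459 -0.871
outer loop
vertex -2.868 -0.959 3.038
vertex -2.139 0.317 2.513
vertex -1.936 -0.739 3.111
endloop
endfacet
facet normal 0.165 -0.859 0.485
outer loop
vertex -2.868 -0.959 3.038
vertex -1.936 -0.739 3.111
vertex -2.548 -0.468 3.799
endloop
endfacet
facet normal -0.489 0.756 0.435
outer loop
vertex -1.722 4.39 -4.002
vertex -1.238 4.113 -2.977
vertex -0.704 4.868 -3.689
endloop
endfacet
facet normal -0.348 0.904 -0.249
outer loop
vertex -1.722 4.39 -4.002
vertex -0.704 4.868 -3.689
vertex -0.865 4.504 -4.786
endloop
endfacet
facet normal -0.648 0.396 -0.651
outer loop
vertex -1.722 4.39 -4.002
vertex -0.865 4.504 -4.786
vertex -1.498 3.524 -4.752
endloop
endfacet
facet normal -0.974 -0.066 -0.215
outer loop
vertex -1.722 4.39 -4.002
vertex -1.498 3.524 -4.752
vertex -1.728 3.282 -3.634
endloop
endfacet
facet normal -0.876 0.156 0.456
outer loop
vertex -1.722 4.39 -4.002
vertex -1.728 3.282 -3.634
vertex -1.238 4.113 -2.977
endloop
endfacet
facet normal 0.358 0.869 -0.341
outer loop
vertex -0.865 4.504 -4.786
vertex -0.704 4.868 -3.689
vertex 0.148 4.298 -4.246
endloop
endfacet
facet normal 0.131 0.630 0.766
outer loop
vertex -0.704 4.868 -3.689
vertex -1.238 4.113 -2.977
vertex -0.082 4.056 -3.128
endloop
endfacet
facet normal -0.495 -0.340 0.799
outer loop
vertex -1.238 4.113 -2.977
vertex -1.728 3.282 -3.634
vertex -0.715 3.076 -3.094
endloop
endfacet
facet normal -0.655 -0.699 -0.286
outer loop
vertex -1.728 3.282 -3.634
vertex -1.498 3.524 -4.752
vertex -0.876 2.712 -4.191
endloop
endfacet
facet normal -0.127 0.048 -0.991
outer loop
vertex -1.498 3.524 -4.752
vertex -0.865 4.504 -4.786
vertex -0.342 3.467 -4.903
endloop
endfacet
facet normal 0.974 0.066 0.215
outer loop
vertex 0.142 3.19 -3.878
vertex 0.148 4.298 -4.246
vertex -0.082 4.056 -3.128
endloop
endfacet
facet normal 0.648 -0.396 0.651
outer loop
vertex 0.142 3.19 -3.878
vertex -0.082 4.056 -3.128
vertex -0.715 3.076 -3.094
endloop
endfacet
facet normal 0.348 -0.904 0.249
outer loop
vertex 0.142 3.19 -3.878
vertex -0.715 3.076 -3.094
vertex -0.876 2.712 -4.191
endloop
endfacet
facet normal 0.489 -0.756 -0.435
outer loop
vertex 0.142 3.19 -3.878
vertex -0.876 2.712 -4.191
vertex -0.342 3.467 -4.903
endloop
endfacet
facet normal 0.876 -0.156 -0.456
outer loop
vertex 0.142 3.19 -3.878
vertex -0.342 3.467 -4.903
vertex 0.148 4.298 -4.246
endloop
endfacet
facet normal 0.655 0.699 0.286
outer loop
vertex -0.082 4.056 -3.128
vertex 0.148 4.298 -4.246
vertex -0.704 4.868 -3.689
endloop
endfacet
facet normal 0.127 -0.048 0.991
outer loop
vertex -0.715 3.076 -3.094
vertex -0.082 4.056 -3.128
vertex -1.238 4.113 -2.977
endloop
endfacet
facet normal -0.358 -0.869 0.341
outer loop
vertex -0.876 2.712 -4.191
vertex -0.715 3.076 -3.094
vertex -1.728 3.282 -3.634
endloop
endfacet
facet normal -0.131 -0.630 -0.766
outer loop
vertex -0.342 3.467 -4.903
vertex -0.876 2.712 -4.191
vertex -1.498 3.524 -4.752
endloop
endfacet
facet normal 0.495 0.340 -0.799
outer loop
vertex 0.148 4.298 -4.246
vertex -0.342 3.467 -4.903
vertex -0.865 4.504 -4.786
endloop
endfacet

endsolid


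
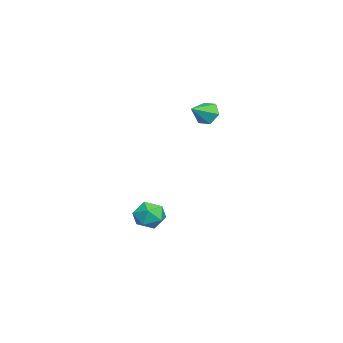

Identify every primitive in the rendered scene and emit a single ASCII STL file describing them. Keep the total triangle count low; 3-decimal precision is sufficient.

solid 
facet normal -0.715 0.540 -0.444
outer loop
vertex -0.017 2.339 3.05
vertex -0.517 2.126 3.596
vertex -0.094 2.762 3.689
endloop
endfacet
facet normal 0.944 0.315 -0.095
outer loop
vertex -0.017 2.339 3.05
vertex -0.094 2.762 3.689
vertex 0.397 1.434 4.164
endloop
endfacet
facet normal -0.714 0.540 -0.445
outer loop
vertex -0.094 2.762 3.689
vertex -0.517 2.126 3.596
vertex -0.595 2.549 4.234
endloop
endfacet
facet normal 0.560 0.455 0.693
outer loop
vertex -0.094 2.762 3.689
vertex -0.595 2.549 4.234
vertex 0.397 1.434 4.164
endloop
endfacet
facet normal -0.715 0.540 -0.445
outer loop
vertex -0.595 2.549 4.234
vertex -0.517 2.126 3.596
vertex -1.018 1.912 4.141
endloop
endfacet
facet normal -0.053 -0.110 0.993
outer loop
vertex -0.595 2.549 4.234
vertex -1.018 1.912 4.141
vertex 0.397 1.434 4.164
endloop
endfacet
facet normal -0.714 0.540 -0.445
outer loop
vertex -1.018 1.912 4.141
vertex -0.517 2.126 3.596
vertex -0.94 1.489 3.502
endloop
endfacet
facet normal -0.284 -0.815 0.505
outer loop
vertex -1.018 1.912 4.141
vertex -0.94 1.489 3.502
vertex 0.397 1.434 4.164
endloop
endfacet
facet normal -0.715 0.540 -0.445
outer loop
vertex -0.94 1.489 3.502
vertex -0.517 2.126 3.596
vertex -0.44 1.702 2.957
endloop
endfacet
facet normal 0.100 -0.954 -0.281
outer loop
vertex -0.94 1.489 3.502
vertex -0.44 1.702 2.957
vertex 0.397 1.434 4.164
endloop
endfacet
facet normal -0.715 0.540 -0.444
outer loop
vertex -0.44 1.702 2.957
vertex -0.517 2.126 3.596
vertex -0.017 2.339 3.05
endloop
endfacet
facet normal 0.714 -0.389 -0.582
outer loop
vertex -0.44 1.702 2.957
vertex -0.017 2.339 3.05
vertex 0.397 1.434 4.164
endloop
endfacet
facet normal 0.235 0.186 0.954
outer loop
vertex 0.215 -0.035 -2.619
vertex 0.093 -0.96 -2.409
vertex 0.952 -0.641 -2.683
endloop
endfacet
facet normal 0.570 0.639 0.516
outer loop
vertex 0.215 -0.035 -2.619
vertex 0.952 -0.641 -2.683
vertex 0.819 0.023 -3.359
endloop
endfacet
facet normal 0.074 0.988 0.138
outer loop
vertex 0.215 -0.035 -2.619
vertex 0.819 0.023 -3.359
vertex -0.122 0.114 -3.503
endloop
endfacet
facet normal -0.566 0.750 0.342
outer loop
vertex 0.215 -0.035 -2.619
vertex -0.122 0.114 -3.503
vertex -0.571 -0.493 -2.915
endloop
endfacet
facet normal -0.467 0.254 0.847
outer loop
vertex 0.215 -0.035 -2.619
vertex -0.571 -0.493 -2.915
vertex 0.093 -0.96 -2.409
endloop
endfacet
facet normal 0.965 0.256 0.062
outer loop
vertex 0.819 0.023 -3.359
vertex 0.952 -0.641 -2.683
vertex 1.071 -0.867 -3.605
endloop
endfacet
facet normal 0.423 -0.477 0.771
outer loop
vertex 0.952 -0.641 -2.683
vertex 0.093 -0.96 -2.409
vertex 0.622 -1.474 -3.017
endloop
endfacet
facet normal -0.713 -0.367 0.597
outer loop
vertex 0.093 -0.96 -2.409
vertex -0.571 -0.493 -2.915
vertex -0.319 -1.383 -3.161
endloop
endfacet
facet normal -0.874 0.434 -0.219
outer loop
vertex -0.571 -0.493 -2.915
vertex -0.122 0.114 -3.503
vertex -0.452 -0.719 -3.837
endloop
endfacet
facet normal 0.163 0.819 -0.550
outer loop
vertex -0.122 0.114 -3.503
vertex 0.819 0.023 -3.359
vertex 0.407 -0.4 -4.111
endloop
endfacet
facet normal 0.566 -0.750 -0.342
outer loop
vertex 0.285 -1.325 -3.901
vertex 1.071 -0.867 -3.605
vertex 0.622 -1.474 -3.017
endloop
endfacet
facet normal -0.074 -0.988 -0.138
outer loop
vertex 0.285 -1.325 -3.901
vertex 0.622 -1.474 -3.017
vertex -0.319 -1.383 -3.161
endloop
endfacet
facet normal -0.570 -0.639 -0.516
outer loop
vertex 0.285 -1.325 -3.901
vertex -0.319 -1.383 -3.161
vertex -0.452 -0.719 -3.837
endloop
endfacet
facet normal -0.235 -0.186 -0.954
outer loop
vertex 0.285 -1.325 -3.901
vertex -0.452 -0.719 -3.837
vertex 0.407 -0.4 -4.111
endloop
endfacet
facet normal 0.467 -0.254 -0.847
outer loop
vertex 0.285 -1.325 -3.901
vertex 0.407 -0.4 -4.111
vertex 1.071 -0.867 -3.605
endloop
endfacet
facet normal 0.874 -0.434 0.219
outer loop
vertex 0.622 -1.474 -3.017
vertex 1.071 -0.867 -3.605
vertex 0.952 -0.641 -2.683
endloop
endfacet
facet normal -0.163 -0.819 0.550
outer loop
vertex -0.319 -1.383 -3.161
vertex 0.622 -1.474 -3.017
vertex 0.093 -0.96 -2.409
endloop
endfacet
facet normal -0.965 -0.256 -0.062
outer loop
vertex -0.452 -0.719 -3.837
vertex -0.319 -1.383 -3.161
vertex -0.571 -0.493 -2.915
endloop
endfacet
facet normal -0.423 0.477 -0.771
outer loop
vertex 0.407 -0.4 -4.111
vertex -0.452 -0.719 -3.837
vertex -0.122 0.114 -3.503
endloop
endfacet
facet normal 0.713 0.367 -0.597
outer loop
vertex 1.071 -0.867 -3.605
vertex 0.407 -0.4 -4.111
vertex 0.819 0.023 -3.359
endloop
endfacet

endsolid


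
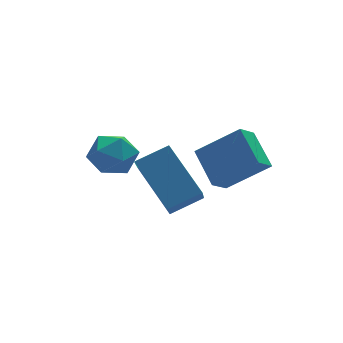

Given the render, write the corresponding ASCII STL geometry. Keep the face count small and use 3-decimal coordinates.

solid 
facet normal -0.925 0.054 -0.376
outer loop
vertex -2.549 0.361 -0.512
vertex -2.937 1.859 0.658
vertex -1.996 1.444 -1.715
endloop
endfacet
facet normal 0.200 -0.772 -0.603
outer loop
vertex -0.923 1.381 -1.278
vertex -2.549 0.361 -0.512
vertex -1.996 1.444 -1.715
endloop
endfacet
facet normal -0.925 0.055 -0.376
outer loop
vertex -1.996 1.444 -1.715
vertex -2.937 1.859 0.658
vertex -2.384 2.942 -0.544
endloop
endfacet
facet normal 0.324 0.633 -0.703
outer loop
vertex -2.384 2.942 -0.544
vertex -0.923 1.381 -1.278
vertex -1.996 1.444 -1.715
endloop
endfacet
facet normal -0.324 -0.633 0.703
outer loop
vertex -2.549 0.361 -0.512
vertex -1.864 1.796 1.095
vertex -2.937 1.859 0.658
endloop
endfacet
facet normal 0.200 -0.772 -0.604
outer loop
vertex -1.476 0.298 -0.076
vertex -2.549 0.361 -0.512
vertex -0.923 1.381 -1.278
endloop
endfacet
facet normal -0.323 -0.633 0.703
outer loop
vertex -1.476 0.298 -0.076
vertex -1.864 1.796 1.095
vertex -2.549 0.361 -0.512
endloop
endfacet
facet normal -0.200 0.772 0.603
outer loop
vertex -2.937 1.859 0.658
vertex -1.864 1.796 1.095
vertex -2.384 2.942 -0.544
endloop
endfacet
facet normal 0.323 0.633 -0.703
outer loop
vertex -1.311 2.879 -0.108
vertex -0.923 1.381 -1.278
vertex -2.384 2.942 -0.544
endloop
endfacet
facet normal -0.200 0.772 0.603
outer loop
vertex -2.384 2.942 -0.544
vertex -1.864 1.796 1.095
vertex -1.311 2.879 -0.108
endloop
endfacet
facet normal 0.925 -0.054 0.376
outer loop
vertex -1.311 2.879 -0.108
vertex -1.476 0.298 -0.076
vertex -0.923 1.381 -1.278
endloop
endfacet
facet normal 0.925 -0.054 0.376
outer loop
vertex -1.864 1.796 1.095
vertex -1.476 0.298 -0.076
vertex -1.311 2.879 -0.108
endloop
endfacet
facet normal -0.508 0.855 0.104
outer loop
vertex -3.122 3.855 -0.054
vertex -3.831 3.419 0.068
vertex -3.347 3.627 0.724
endloop
endfacet
facet normal 0.167 0.932 0.321
outer loop
vertex -3.122 3.855 -0.054
vertex -3.347 3.627 0.724
vertex -2.543 3.566 0.483
endloop
endfacet
facet normal 0.595 0.771 -0.226
outer loop
vertex -3.122 3.855 -0.054
vertex -2.543 3.566 0.483
vertex -2.53 3.32 -0.321
endloop
endfacet
facet normal 0.185 0.595 -0.782
outer loop
vertex -3.122 3.855 -0.054
vertex -2.53 3.32 -0.321
vertex -3.326 3.229 -0.578
endloop
endfacet
facet normal -0.497 0.646 -0.579
outer loop
vertex -3.122 3.855 -0.054
vertex -3.326 3.229 -0.578
vertex -3.831 3.419 0.068
endloop
endfacet
facet normal 0.287 0.459 0.841
outer loop
vertex -2.543 3.566 0.483
vertex -3.347 3.627 0.724
vertex -2.894 2.951 0.938
endloop
endfacet
facet normal -0.806 0.333 0.489
outer loop
vertex -3.347 3.627 0.724
vertex -3.831 3.419 0.068
vertex -3.69 2.86 0.681
endloop
endfacet
facet normal -0.789 -0.005 -0.615
outer loop
vertex -3.831 3.419 0.068
vertex -3.326 3.229 -0.578
vertex -3.677 2.614 -0.123
endloop
endfacet
facet normal 0.315 -0.088 -0.945
outer loop
vertex -3.326 3.229 -0.578
vertex -2.53 3.32 -0.321
vertex -2.873 2.553 -0.364
endloop
endfacet
facet normal 0.979 0.198 -0.045
outer loop
vertex -2.53 3.32 -0.321
vertex -2.543 3.566 0.483
vertex -2.389 2.761 0.292
endloop
endfacet
facet normal -0.185 -0.595 0.782
outer loop
vertex -3.098 2.325 0.414
vertex -2.894 2.951 0.938
vertex -3.69 2.86 0.681
endloop
endfacet
facet normal -0.595 -0.771 0.226
outer loop
vertex -3.098 2.325 0.414
vertex -3.69 2.86 0.681
vertex -3.677 2.614 -0.123
endloop
endfacet
facet normal -0.167 -0.932 -0.321
outer loop
vertex -3.098 2.325 0.414
vertex -3.677 2.614 -0.123
vertex -2.873 2.553 -0.364
endloop
endfacet
facet normal 0.508 -0.855 -0.104
outer loop
vertex -3.098 2.325 0.414
vertex -2.873 2.553 -0.364
vertex -2.389 2.761 0.292
endloop
endfacet
facet normal 0.497 -0.646 0.579
outer loop
vertex -3.098 2.325 0.414
vertex -2.389 2.761 0.292
vertex -2.894 2.951 0.938
endloop
endfacet
facet normal -0.315 0.088 0.945
outer loop
vertex -3.69 2.86 0.681
vertex -2.894 2.951 0.938
vertex -3.347 3.627 0.724
endloop
endfacet
facet normal -0.979 -0.198 0.045
outer loop
vertex -3.677 2.614 -0.123
vertex -3.69 2.86 0.681
vertex -3.831 3.419 0.068
endloop
endfacet
facet normal -0.287 -0.459 -0.841
outer loop
vertex -2.873 2.553 -0.364
vertex -3.677 2.614 -0.123
vertex -3.326 3.229 -0.578
endloop
endfacet
facet normal 0.806 -0.333 -0.489
outer loop
vertex -2.389 2.761 0.292
vertex -2.873 2.553 -0.364
vertex -2.53 3.32 -0.321
endloop
endfacet
facet normal 0.789 0.005 0.615
outer loop
vertex -2.894 2.951 0.938
vertex -2.389 2.761 0.292
vertex -2.543 3.566 0.483
endloop
endfacet
facet normal -0.730 0.326 -0.601
outer loop
vertex -1.55 -0.489 0.859
vertex -1.559 0.684 1.507
vertex -0.955 -0.178 0.305
endloop
endfacet
facet normal 0.007 -0.875 -0.484
outer loop
vertex 0.219 -0.704 1.273
vertex -1.55 -0.489 0.859
vertex -0.955 -0.178 0.305
endloop
endfacet
facet normal -0.730 0.326 -0.601
outer loop
vertex -0.955 -0.178 0.305
vertex -1.559 0.684 1.507
vertex -0.964 0.995 0.953
endloop
endfacet
facet normal 0.684 0.357 -0.636
outer loop
vertex -0.964 0.995 0.953
vertex 0.219 -0.704 1.273
vertex -0.955 -0.178 0.305
endloop
endfacet
facet normal -0.684 -0.357 0.636
outer loop
vertex -1.55 -0.489 0.859
vertex -0.385 0.158 2.475
vertex -1.559 0.684 1.507
endloop
endfacet
facet normal 0.007 -0.875 -0.484
outer loop
vertex -0.376 -1.015 1.827
vertex -1.55 -0.489 0.859
vertex 0.219 -0.704 1.273
endloop
endfacet
facet normal -0.684 -0.357 0.636
outer loop
vertex -0.376 -1.015 1.827
vertex -0.385 0.158 2.475
vertex -1.55 -0.489 0.859
endloop
endfacet
facet normal -0.007 0.875 0.484
outer loop
vertex -1.559 0.684 1.507
vertex -0.385 0.158 2.475
vertex -0.964 0.995 0.953
endloop
endfacet
facet normal 0.684 0.357 -0.636
outer loop
vertex 0.21 0.469 1.921
vertex 0.219 -0.704 1.273
vertex -0.964 0.995 0.953
endloop
endfacet
facet normal -0.007 0.875 0.484
outer loop
vertex -0.964 0.995 0.953
vertex -0.385 0.158 2.475
vertex 0.21 0.469 1.921
endloop
endfacet
facet normal 0.730 -0.326 0.601
outer loop
vertex 0.21 0.469 1.921
vertex -0.376 -1.015 1.827
vertex 0.219 -0.704 1.273
endloop
endfacet
facet normal 0.730 -0.326 0.601
outer loop
vertex -0.385 0.158 2.475
vertex -0.376 -1.015 1.827
vertex 0.21 0.469 1.921
endloop
endfacet

endsolid


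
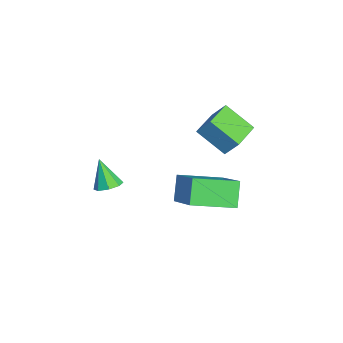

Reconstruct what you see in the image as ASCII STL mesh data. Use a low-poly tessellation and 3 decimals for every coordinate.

solid 
facet normal -0.852 0.524 -0.011
outer loop
vertex -4.331 2.636 1.004
vertex -4.04 3.125 1.777
vertex -3.698 3.647 0.128
endloop
endfacet
facet normal -0.302 -0.509 -0.806
outer loop
vertex -2.54 2.935 0.143
vertex -4.331 2.636 1.004
vertex -3.698 3.647 0.128
endloop
endfacet
facet normal -0.852 0.523 -0.011
outer loop
vertex -3.698 3.647 0.128
vertex -4.04 3.125 1.777
vertex -3.408 4.136 0.901
endloop
endfacet
facet normal 0.428 0.683 -0.592
outer loop
vertex -3.408 4.136 0.901
vertex -2.54 2.935 0.143
vertex -3.698 3.647 0.128
endloop
endfacet
facet normal -0.427 -0.683 0.593
outer loop
vertex -4.331 2.636 1.004
vertex -2.882 2.413 1.792
vertex -4.04 3.125 1.777
endloop
endfacet
facet normal -0.302 -0.509 -0.806
outer loop
vertex -3.172 1.924 1.019
vertex -4.331 2.636 1.004
vertex -2.54 2.935 0.143
endloop
endfacet
facet normal -0.427 -0.683 0.592
outer loop
vertex -3.172 1.924 1.019
vertex -2.882 2.413 1.792
vertex -4.331 2.636 1.004
endloop
endfacet
facet normal 0.303 0.509 0.806
outer loop
vertex -4.04 3.125 1.777
vertex -2.882 2.413 1.792
vertex -3.408 4.136 0.901
endloop
endfacet
facet normal 0.427 0.683 -0.593
outer loop
vertex -2.249 3.424 0.916
vertex -2.54 2.935 0.143
vertex -3.408 4.136 0.901
endloop
endfacet
facet normal 0.302 0.509 0.806
outer loop
vertex -3.408 4.136 0.901
vertex -2.882 2.413 1.792
vertex -2.249 3.424 0.916
endloop
endfacet
facet normal 0.852 -0.524 0.010
outer loop
vertex -2.249 3.424 0.916
vertex -3.172 1.924 1.019
vertex -2.54 2.935 0.143
endloop
endfacet
facet normal 0.852 -0.523 0.012
outer loop
vertex -2.882 2.413 1.792
vertex -3.172 1.924 1.019
vertex -2.249 3.424 0.916
endloop
endfacet
facet normal -0.609 0.143 0.780
outer loop
vertex 0.153 1.469 1.174
vertex 0.015 3.202 0.748
vertex -1.482 1.045 -0.023
endloop
endfacet
facet normal 0.077 -0.968 0.238
outer loop
vertex -0.775 0.878 -0.928
vertex 0.153 1.469 1.174
vertex -1.482 1.045 -0.023
endloop
endfacet
facet normal -0.609 0.144 0.780
outer loop
vertex -1.482 1.045 -0.023
vertex 0.015 3.202 0.748
vertex -1.619 2.778 -0.449
endloop
endfacet
facet normal -0.789 -0.205 -0.579
outer loop
vertex -1.619 2.778 -0.449
vertex -0.775 0.878 -0.928
vertex -1.482 1.045 -0.023
endloop
endfacet
facet normal 0.789 0.205 0.579
outer loop
vertex 0.153 1.469 1.174
vertex 0.722 3.035 -0.157
vertex 0.015 3.202 0.748
endloop
endfacet
facet normal 0.077 -0.968 0.238
outer loop
vertex 0.859 1.302 0.269
vertex 0.153 1.469 1.174
vertex -0.775 0.878 -0.928
endloop
endfacet
facet normal 0.790 0.205 0.578
outer loop
vertex 0.859 1.302 0.269
vertex 0.722 3.035 -0.157
vertex 0.153 1.469 1.174
endloop
endfacet
facet normal -0.077 0.968 -0.238
outer loop
vertex 0.015 3.202 0.748
vertex 0.722 3.035 -0.157
vertex -1.619 2.778 -0.449
endloop
endfacet
facet normal -0.790 -0.205 -0.578
outer loop
vertex -0.913 2.611 -1.354
vertex -0.775 0.878 -0.928
vertex -1.619 2.778 -0.449
endloop
endfacet
facet normal -0.077 0.968 -0.238
outer loop
vertex -1.619 2.778 -0.449
vertex 0.722 3.035 -0.157
vertex -0.913 2.611 -1.354
endloop
endfacet
facet normal 0.609 -0.143 -0.780
outer loop
vertex -0.913 2.611 -1.354
vertex 0.859 1.302 0.269
vertex -0.775 0.878 -0.928
endloop
endfacet
facet normal 0.609 -0.144 -0.780
outer loop
vertex 0.722 3.035 -0.157
vertex 0.859 1.302 0.269
vertex -0.913 2.611 -1.354
endloop
endfacet
facet normal 0.432 0.234 -0.871
outer loop
vertex -0.382 -1.14 0.463
vertex -0.708 -1.512 0.201
vertex -0.751 -0.968 0.326
endloop
endfacet
facet normal 0.089 0.731 0.677
outer loop
vertex -0.382 -1.14 0.463
vertex -0.751 -0.968 0.326
vertex -1.252 -1.808 1.299
endloop
endfacet
facet normal 0.431 0.234 -0.872
outer loop
vertex -0.751 -0.968 0.326
vertex -0.708 -1.512 0.201
vertex -1.094 -1.115 0.117
endloop
endfacet
facet normal -0.547 0.752 0.368
outer loop
vertex -0.751 -0.968 0.326
vertex -1.094 -1.115 0.117
vertex -1.252 -1.808 1.299
endloop
endfacet
facet normal 0.430 0.234 -0.872
outer loop
vertex -1.094 -1.115 0.117
vertex -0.708 -1.512 0.201
vertex -1.212 -1.495 -0.043
endloop
endfacet
facet normal -0.959 0.282 0.037
outer loop
vertex -1.094 -1.115 0.117
vertex -1.212 -1.495 -0.043
vertex -1.252 -1.808 1.299
endloop
endfacet
facet normal 0.430 0.234 -0.872
outer loop
vertex -1.212 -1.495 -0.043
vertex -0.708 -1.512 0.201
vertex -1.034 -1.885 -0.06
endloop
endfacet
facet normal -0.905 -0.408 -0.122
outer loop
vertex -1.212 -1.495 -0.043
vertex -1.034 -1.885 -0.06
vertex -1.252 -1.808 1.299
endloop
endfacet
facet normal 0.431 0.234 -0.872
outer loop
vertex -1.034 -1.885 -0.06
vertex -0.708 -1.512 0.201
vertex -0.666 -2.056 0.076
endloop
endfacet
facet normal -0.417 -0.909 -0.015
outer loop
vertex -1.034 -1.885 -0.06
vertex -0.666 -2.056 0.076
vertex -1.252 -1.808 1.299
endloop
endfacet
facet normal 0.430 0.234 -0.872
outer loop
vertex -0.666 -2.056 0.076
vertex -0.708 -1.512 0.201
vertex -0.322 -1.909 0.285
endloop
endfacet
facet normal 0.219 -0.930 0.294
outer loop
vertex -0.666 -2.056 0.076
vertex -0.322 -1.909 0.285
vertex -1.252 -1.808 1.299
endloop
endfacet
facet normal 0.432 0.236 -0.871
outer loop
vertex -0.322 -1.909 0.285
vertex -0.708 -1.512 0.201
vertex -0.205 -1.529 0.446
endloop
endfacet
facet normal 0.631 -0.459 0.625
outer loop
vertex -0.322 -1.909 0.285
vertex -0.205 -1.529 0.446
vertex -1.252 -1.808 1.299
endloop
endfacet
facet normal 0.432 0.235 -0.871
outer loop
vertex -0.205 -1.529 0.446
vertex -0.708 -1.512 0.201
vertex -0.382 -1.14 0.463
endloop
endfacet
facet normal 0.578 0.229 0.784
outer loop
vertex -0.205 -1.529 0.446
vertex -0.382 -1.14 0.463
vertex -1.252 -1.808 1.299
endloop
endfacet

endsolid


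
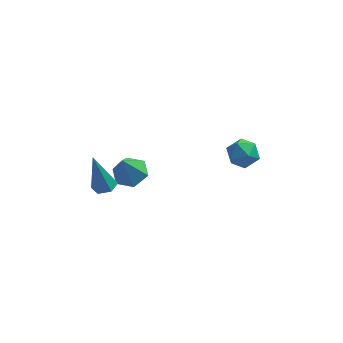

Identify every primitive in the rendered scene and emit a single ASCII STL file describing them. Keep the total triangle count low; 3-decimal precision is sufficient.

solid 
facet normal 0.242 -0.084 -0.967
outer loop
vertex -2.356 -3.21 1.469
vertex -2.918 -3.25 1.332
vertex -2.661 -2.731 1.351
endloop
endfacet
facet normal 0.728 0.561 0.395
outer loop
vertex -2.356 -3.21 1.469
vertex -2.661 -2.731 1.351
vertex -3.382 -3.09 3.188
endloop
endfacet
facet normal 0.241 -0.084 -0.967
outer loop
vertex -2.661 -2.731 1.351
vertex -2.918 -3.25 1.332
vertex -3.224 -2.771 1.214
endloop
endfacet
facet normal -0.106 0.983 0.150
outer loop
vertex -2.661 -2.731 1.351
vertex -3.224 -2.771 1.214
vertex -3.382 -3.09 3.188
endloop
endfacet
facet normal 0.241 -0.084 -0.967
outer loop
vertex -3.224 -2.771 1.214
vertex -2.918 -3.25 1.332
vertex -3.481 -3.291 1.195
endloop
endfacet
facet normal -0.896 0.443 -0.000
outer loop
vertex -3.224 -2.771 1.214
vertex -3.481 -3.291 1.195
vertex -3.382 -3.09 3.188
endloop
endfacet
facet normal 0.241 -0.084 -0.967
outer loop
vertex -3.481 -3.291 1.195
vertex -2.918 -3.25 1.332
vertex -3.175 -3.77 1.313
endloop
endfacet
facet normal -0.849 -0.519 0.095
outer loop
vertex -3.481 -3.291 1.195
vertex -3.175 -3.77 1.313
vertex -3.382 -3.09 3.188
endloop
endfacet
facet normal 0.240 -0.083 -0.967
outer loop
vertex -3.175 -3.77 1.313
vertex -2.918 -3.25 1.332
vertex -2.613 -3.729 1.449
endloop
endfacet
facet normal -0.014 -0.940 0.340
outer loop
vertex -3.175 -3.77 1.313
vertex -2.613 -3.729 1.449
vertex -3.382 -3.09 3.188
endloop
endfacet
facet normal 0.242 -0.082 -0.967
outer loop
vertex -2.613 -3.729 1.449
vertex -2.918 -3.25 1.332
vertex -2.356 -3.21 1.469
endloop
endfacet
facet normal 0.774 -0.402 0.490
outer loop
vertex -2.613 -3.729 1.449
vertex -2.356 -3.21 1.469
vertex -3.382 -3.09 3.188
endloop
endfacet
facet normal 0.091 0.461 0.883
outer loop
vertex 2.814 -0.964 2.339
vertex 2.628 -1.645 2.714
vertex 3.391 -1.476 2.547
endloop
endfacet
facet normal 0.525 0.753 0.398
outer loop
vertex 2.814 -0.964 2.339
vertex 3.391 -1.476 2.547
vertex 3.415 -1.116 1.834
endloop
endfacet
facet normal 0.125 0.981 -0.147
outer loop
vertex 2.814 -0.964 2.339
vertex 3.415 -1.116 1.834
vertex 2.666 -1.062 1.56
endloop
endfacet
facet normal -0.558 0.830 0.002
outer loop
vertex 2.814 -0.964 2.339
vertex 2.666 -1.062 1.56
vertex 2.18 -1.39 2.104
endloop
endfacet
facet normal -0.578 0.509 0.638
outer loop
vertex 2.814 -0.964 2.339
vertex 2.18 -1.39 2.104
vertex 2.628 -1.645 2.714
endloop
endfacet
facet normal 0.958 0.241 0.154
outer loop
vertex 3.415 -1.116 1.834
vertex 3.391 -1.476 2.547
vertex 3.6 -1.89 1.896
endloop
endfacet
facet normal 0.257 -0.231 0.938
outer loop
vertex 3.391 -1.476 2.547
vertex 2.628 -1.645 2.714
vertex 3.114 -2.218 2.44
endloop
endfacet
facet normal -0.826 -0.154 0.542
outer loop
vertex 2.628 -1.645 2.714
vertex 2.18 -1.39 2.104
vertex 2.365 -2.164 2.166
endloop
endfacet
facet normal -0.793 0.366 -0.487
outer loop
vertex 2.18 -1.39 2.104
vertex 2.666 -1.062 1.56
vertex 2.389 -1.804 1.453
endloop
endfacet
facet normal 0.310 0.611 -0.728
outer loop
vertex 2.666 -1.062 1.56
vertex 3.415 -1.116 1.834
vertex 3.152 -1.635 1.286
endloop
endfacet
facet normal 0.558 -0.830 -0.002
outer loop
vertex 2.966 -2.316 1.661
vertex 3.6 -1.89 1.896
vertex 3.114 -2.218 2.44
endloop
endfacet
facet normal -0.125 -0.981 0.147
outer loop
vertex 2.966 -2.316 1.661
vertex 3.114 -2.218 2.44
vertex 2.365 -2.164 2.166
endloop
endfacet
facet normal -0.525 -0.753 -0.398
outer loop
vertex 2.966 -2.316 1.661
vertex 2.365 -2.164 2.166
vertex 2.389 -1.804 1.453
endloop
endfacet
facet normal -0.091 -0.461 -0.883
outer loop
vertex 2.966 -2.316 1.661
vertex 2.389 -1.804 1.453
vertex 3.152 -1.635 1.286
endloop
endfacet
facet normal 0.578 -0.509 -0.638
outer loop
vertex 2.966 -2.316 1.661
vertex 3.152 -1.635 1.286
vertex 3.6 -1.89 1.896
endloop
endfacet
facet normal 0.793 -0.366 0.487
outer loop
vertex 3.114 -2.218 2.44
vertex 3.6 -1.89 1.896
vertex 3.391 -1.476 2.547
endloop
endfacet
facet normal -0.310 -0.611 0.728
outer loop
vertex 2.365 -2.164 2.166
vertex 3.114 -2.218 2.44
vertex 2.628 -1.645 2.714
endloop
endfacet
facet normal -0.958 -0.241 -0.154
outer loop
vertex 2.389 -1.804 1.453
vertex 2.365 -2.164 2.166
vertex 2.18 -1.39 2.104
endloop
endfacet
facet normal -0.257 0.231 -0.938
outer loop
vertex 3.152 -1.635 1.286
vertex 2.389 -1.804 1.453
vertex 2.666 -1.062 1.56
endloop
endfacet
facet normal 0.826 0.154 -0.542
outer loop
vertex 3.6 -1.89 1.896
vertex 3.152 -1.635 1.286
vertex 3.415 -1.116 1.834
endloop
endfacet
facet normal 0.224 0.288 -0.931
outer loop
vertex -1.136 -1.97 0.647
vertex -1.909 -1.682 0.55
vertex -1.315 -1.184 0.847
endloop
endfacet
facet normal 0.750 0.003 0.661
outer loop
vertex -1.136 -1.97 0.647
vertex -1.315 -1.184 0.847
vertex -2.231 -2.098 1.89
endloop
endfacet
facet normal 0.224 0.288 -0.931
outer loop
vertex -1.315 -1.184 0.847
vertex -1.909 -1.682 0.55
vertex -2.088 -0.897 0.75
endloop
endfacet
facet normal 0.158 0.670 0.726
outer loop
vertex -1.315 -1.184 0.847
vertex -2.088 -0.897 0.75
vertex -2.231 -2.098 1.89
endloop
endfacet
facet normal 0.224 0.288 -0.931
outer loop
vertex -2.088 -0.897 0.75
vertex -1.909 -1.682 0.55
vertex -2.681 -1.395 0.453
endloop
endfacet
facet normal -0.693 0.538 0.480
outer loop
vertex -2.088 -0.897 0.75
vertex -2.681 -1.395 0.453
vertex -2.231 -2.098 1.89
endloop
endfacet
facet normal 0.224 0.288 -0.931
outer loop
vertex -2.681 -1.395 0.453
vertex -1.909 -1.682 0.55
vertex -2.502 -2.18 0.253
endloop
endfacet
facet normal -0.950 -0.260 0.170
outer loop
vertex -2.681 -1.395 0.453
vertex -2.502 -2.18 0.253
vertex -2.231 -2.098 1.89
endloop
endfacet
facet normal 0.224 0.289 -0.931
outer loop
vertex -2.502 -2.18 0.253
vertex -1.909 -1.682 0.55
vertex -1.73 -2.468 0.349
endloop
endfacet
facet normal -0.359 -0.927 0.106
outer loop
vertex -2.502 -2.18 0.253
vertex -1.73 -2.468 0.349
vertex -2.231 -2.098 1.89
endloop
endfacet
facet normal 0.224 0.289 -0.931
outer loop
vertex -1.73 -2.468 0.349
vertex -1.909 -1.682 0.55
vertex -1.136 -1.97 0.647
endloop
endfacet
facet normal 0.492 -0.797 0.351
outer loop
vertex -1.73 -2.468 0.349
vertex -1.136 -1.97 0.647
vertex -2.231 -2.098 1.89
endloop
endfacet

endsolid


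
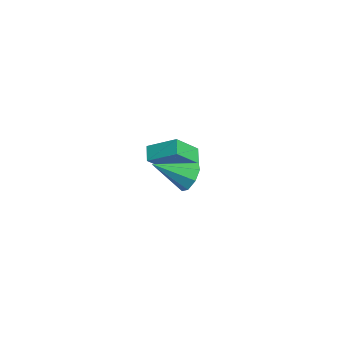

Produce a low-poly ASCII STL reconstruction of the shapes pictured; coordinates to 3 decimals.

solid 
facet normal 0.017 0.878 -0.479
outer loop
vertex 4.042 1.373 -0.323
vertex 3.598 0.994 -1.034
vertex 3.343 1.421 -0.26
endloop
endfacet
facet normal 0.096 0.104 0.990
outer loop
vertex 4.042 1.373 -0.323
vertex 3.343 1.421 -0.26
vertex 3.562 -0.814 -0.046
endloop
endfacet
facet normal 0.018 0.878 -0.478
outer loop
vertex 3.343 1.421 -0.26
vertex 3.598 0.994 -1.034
vertex 2.793 1.219 -0.651
endloop
endfacet
facet normal -0.584 0.020 0.811
outer loop
vertex 3.343 1.421 -0.26
vertex 2.793 1.219 -0.651
vertex 3.562 -0.814 -0.046
endloop
endfacet
facet normal 0.017 0.878 -0.479
outer loop
vertex 2.793 1.219 -0.651
vertex 3.598 0.994 -1.034
vertex 2.715 0.885 -1.266
endloop
endfacet
facet normal -0.925 -0.271 0.265
outer loop
vertex 2.793 1.219 -0.651
vertex 2.715 0.885 -1.266
vertex 3.562 -0.814 -0.046
endloop
endfacet
facet normal 0.018 0.877 -0.480
outer loop
vertex 2.715 0.885 -1.266
vertex 3.598 0.994 -1.034
vertex 3.154 0.614 -1.745
endloop
endfacet
facet normal -0.729 -0.600 -0.329
outer loop
vertex 2.715 0.885 -1.266
vertex 3.154 0.614 -1.745
vertex 3.562 -0.814 -0.046
endloop
endfacet
facet normal 0.018 0.877 -0.480
outer loop
vertex 3.154 0.614 -1.745
vertex 3.598 0.994 -1.034
vertex 3.854 0.566 -1.807
endloop
endfacet
facet normal -0.108 -0.774 -0.624
outer loop
vertex 3.154 0.614 -1.745
vertex 3.854 0.566 -1.807
vertex 3.562 -0.814 -0.046
endloop
endfacet
facet normal 0.018 0.877 -0.480
outer loop
vertex 3.854 0.566 -1.807
vertex 3.598 0.994 -1.034
vertex 4.404 0.768 -1.417
endloop
endfacet
facet normal 0.570 -0.690 -0.446
outer loop
vertex 3.854 0.566 -1.807
vertex 4.404 0.768 -1.417
vertex 3.562 -0.814 -0.046
endloop
endfacet
facet normal 0.018 0.877 -0.480
outer loop
vertex 4.404 0.768 -1.417
vertex 3.598 0.994 -1.034
vertex 4.482 1.103 -0.802
endloop
endfacet
facet normal 0.912 -0.398 0.101
outer loop
vertex 4.404 0.768 -1.417
vertex 4.482 1.103 -0.802
vertex 3.562 -0.814 -0.046
endloop
endfacet
facet normal 0.017 0.878 -0.479
outer loop
vertex 4.482 1.103 -0.802
vertex 3.598 0.994 -1.034
vertex 4.042 1.373 -0.323
endloop
endfacet
facet normal 0.715 -0.069 0.696
outer loop
vertex 4.482 1.103 -0.802
vertex 4.042 1.373 -0.323
vertex 3.562 -0.814 -0.046
endloop
endfacet
facet normal -0.436 0.633 -0.640
outer loop
vertex -2.871 2.354 -2.749
vertex -2.081 2.268 -3.373
vertex -3.681 0.953 -3.582
endloop
endfacet
facet normal -0.782 0.085 0.617
outer loop
vertex -2.839 -0.268 -2.347
vertex -2.871 2.354 -2.749
vertex -3.681 0.953 -3.582
endloop
endfacet
facet normal -0.436 0.633 -0.640
outer loop
vertex -3.681 0.953 -3.582
vertex -2.081 2.268 -3.373
vertex -2.891 0.867 -4.206
endloop
endfacet
facet normal -0.445 -0.770 -0.458
outer loop
vertex -2.891 0.867 -4.206
vertex -2.839 -0.268 -2.347
vertex -3.681 0.953 -3.582
endloop
endfacet
facet normal 0.445 0.770 0.458
outer loop
vertex -2.871 2.354 -2.749
vertex -1.239 1.047 -2.138
vertex -2.081 2.268 -3.373
endloop
endfacet
facet normal -0.782 0.085 0.617
outer loop
vertex -2.029 1.133 -1.514
vertex -2.871 2.354 -2.749
vertex -2.839 -0.268 -2.347
endloop
endfacet
facet normal 0.445 0.770 0.458
outer loop
vertex -2.029 1.133 -1.514
vertex -1.239 1.047 -2.138
vertex -2.871 2.354 -2.749
endloop
endfacet
facet normal 0.782 -0.085 -0.617
outer loop
vertex -2.081 2.268 -3.373
vertex -1.239 1.047 -2.138
vertex -2.891 0.867 -4.206
endloop
endfacet
facet normal -0.445 -0.770 -0.458
outer loop
vertex -2.049 -0.354 -2.971
vertex -2.839 -0.268 -2.347
vertex -2.891 0.867 -4.206
endloop
endfacet
facet normal 0.782 -0.085 -0.617
outer loop
vertex -2.891 0.867 -4.206
vertex -1.239 1.047 -2.138
vertex -2.049 -0.354 -2.971
endloop
endfacet
facet normal 0.436 -0.633 0.640
outer loop
vertex -2.049 -0.354 -2.971
vertex -2.029 1.133 -1.514
vertex -2.839 -0.268 -2.347
endloop
endfacet
facet normal 0.436 -0.633 0.640
outer loop
vertex -1.239 1.047 -2.138
vertex -2.029 1.133 -1.514
vertex -2.049 -0.354 -2.971
endloop
endfacet

endsolid


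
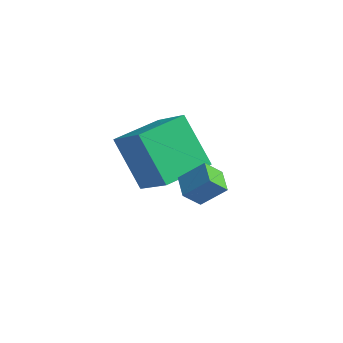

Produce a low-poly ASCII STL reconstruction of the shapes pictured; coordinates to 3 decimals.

solid 
facet normal -0.620 -0.430 -0.657
outer loop
vertex -0.845 -0.859 -2.518
vertex -1.441 -0.264 -2.345
vertex -0.521 -0.349 -3.157
endloop
endfacet
facet normal 0.693 -0.692 -0.201
outer loop
vertex 0.161 0.124 -2.435
vertex -0.845 -0.859 -2.518
vertex -0.521 -0.349 -3.157
endloop
endfacet
facet normal -0.620 -0.430 -0.657
outer loop
vertex -0.521 -0.349 -3.157
vertex -1.441 -0.264 -2.345
vertex -1.117 0.246 -2.984
endloop
endfacet
facet normal 0.368 0.580 -0.727
outer loop
vertex -1.117 0.246 -2.984
vertex 0.161 0.124 -2.435
vertex -0.521 -0.349 -3.157
endloop
endfacet
facet normal -0.368 -0.580 0.727
outer loop
vertex -0.845 -0.859 -2.518
vertex -0.759 0.209 -1.623
vertex -1.441 -0.264 -2.345
endloop
endfacet
facet normal 0.693 -0.692 -0.201
outer loop
vertex -0.163 -0.386 -1.796
vertex -0.845 -0.859 -2.518
vertex 0.161 0.124 -2.435
endloop
endfacet
facet normal -0.368 -0.580 0.727
outer loop
vertex -0.163 -0.386 -1.796
vertex -0.759 0.209 -1.623
vertex -0.845 -0.859 -2.518
endloop
endfacet
facet normal -0.693 0.692 0.201
outer loop
vertex -1.441 -0.264 -2.345
vertex -0.759 0.209 -1.623
vertex -1.117 0.246 -2.984
endloop
endfacet
facet normal 0.368 0.580 -0.727
outer loop
vertex -0.435 0.719 -2.262
vertex 0.161 0.124 -2.435
vertex -1.117 0.246 -2.984
endloop
endfacet
facet normal -0.693 0.692 0.201
outer loop
vertex -1.117 0.246 -2.984
vertex -0.759 0.209 -1.623
vertex -0.435 0.719 -2.262
endloop
endfacet
facet normal 0.620 0.430 0.657
outer loop
vertex -0.435 0.719 -2.262
vertex -0.163 -0.386 -1.796
vertex 0.161 0.124 -2.435
endloop
endfacet
facet normal 0.620 0.430 0.657
outer loop
vertex -0.759 0.209 -1.623
vertex -0.163 -0.386 -1.796
vertex -0.435 0.719 -2.262
endloop
endfacet
facet normal -0.610 0.152 0.778
outer loop
vertex -3.904 1.043 -2.251
vertex -3.381 2.869 -2.197
vertex -5.249 1.462 -3.388
endloop
endfacet
facet normal -0.275 -0.961 -0.028
outer loop
vertex -3.919 1.131 -5.083
vertex -3.904 1.043 -2.251
vertex -5.249 1.462 -3.388
endloop
endfacet
facet normal -0.610 0.152 0.778
outer loop
vertex -5.249 1.462 -3.388
vertex -3.381 2.869 -2.197
vertex -4.726 3.288 -3.334
endloop
endfacet
facet normal -0.743 0.231 -0.628
outer loop
vertex -4.726 3.288 -3.334
vertex -3.919 1.131 -5.083
vertex -5.249 1.462 -3.388
endloop
endfacet
facet normal 0.743 -0.231 0.628
outer loop
vertex -3.904 1.043 -2.251
vertex -2.051 2.538 -3.892
vertex -3.381 2.869 -2.197
endloop
endfacet
facet normal -0.275 -0.961 -0.028
outer loop
vertex -2.574 0.712 -3.946
vertex -3.904 1.043 -2.251
vertex -3.919 1.131 -5.083
endloop
endfacet
facet normal 0.743 -0.231 0.628
outer loop
vertex -2.574 0.712 -3.946
vertex -2.051 2.538 -3.892
vertex -3.904 1.043 -2.251
endloop
endfacet
facet normal 0.275 0.961 0.028
outer loop
vertex -3.381 2.869 -2.197
vertex -2.051 2.538 -3.892
vertex -4.726 3.288 -3.334
endloop
endfacet
facet normal -0.743 0.231 -0.628
outer loop
vertex -3.396 2.957 -5.029
vertex -3.919 1.131 -5.083
vertex -4.726 3.288 -3.334
endloop
endfacet
facet normal 0.275 0.961 0.028
outer loop
vertex -4.726 3.288 -3.334
vertex -2.051 2.538 -3.892
vertex -3.396 2.957 -5.029
endloop
endfacet
facet normal 0.610 -0.152 -0.778
outer loop
vertex -3.396 2.957 -5.029
vertex -2.574 0.712 -3.946
vertex -3.919 1.131 -5.083
endloop
endfacet
facet normal 0.610 -0.152 -0.778
outer loop
vertex -2.051 2.538 -3.892
vertex -2.574 0.712 -3.946
vertex -3.396 2.957 -5.029
endloop
endfacet

endsolid
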